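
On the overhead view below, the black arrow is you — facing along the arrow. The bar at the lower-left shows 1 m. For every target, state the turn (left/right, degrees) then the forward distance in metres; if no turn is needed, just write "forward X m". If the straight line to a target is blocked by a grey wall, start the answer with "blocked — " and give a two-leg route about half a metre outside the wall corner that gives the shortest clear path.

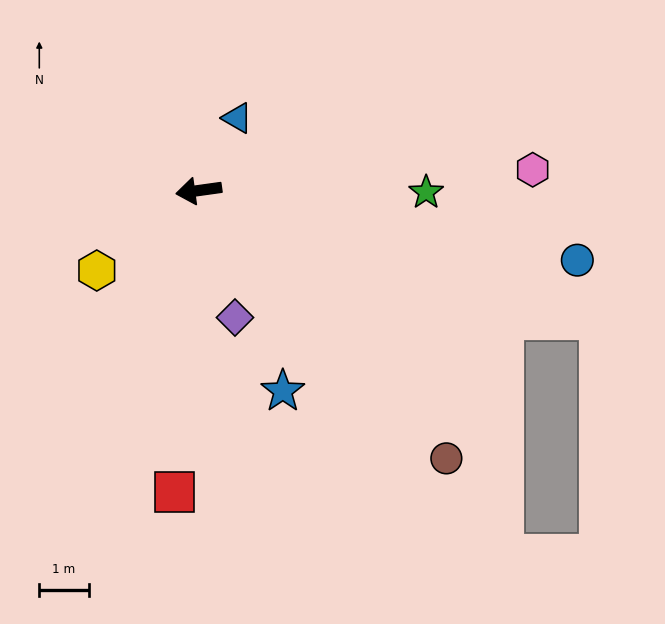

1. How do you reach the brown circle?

turn left 125°, forward 7.4 m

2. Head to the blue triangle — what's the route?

turn right 126°, forward 1.7 m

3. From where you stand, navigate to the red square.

turn left 77°, forward 6.1 m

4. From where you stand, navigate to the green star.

turn left 172°, forward 4.6 m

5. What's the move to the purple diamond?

turn left 98°, forward 2.7 m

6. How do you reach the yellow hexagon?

turn left 30°, forward 2.6 m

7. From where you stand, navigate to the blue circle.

turn left 162°, forward 7.8 m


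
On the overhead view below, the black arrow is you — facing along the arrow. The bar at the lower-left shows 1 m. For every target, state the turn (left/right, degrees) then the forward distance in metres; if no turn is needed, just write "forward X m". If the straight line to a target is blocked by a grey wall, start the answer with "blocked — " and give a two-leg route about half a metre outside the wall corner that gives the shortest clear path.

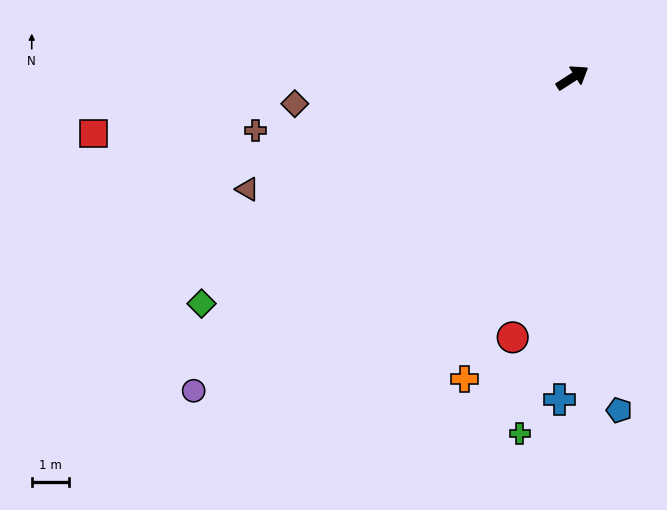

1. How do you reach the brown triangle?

turn left 166°, forward 9.3 m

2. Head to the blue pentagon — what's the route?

turn right 115°, forward 9.1 m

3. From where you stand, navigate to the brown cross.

turn left 157°, forward 8.7 m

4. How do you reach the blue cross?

turn right 125°, forward 8.7 m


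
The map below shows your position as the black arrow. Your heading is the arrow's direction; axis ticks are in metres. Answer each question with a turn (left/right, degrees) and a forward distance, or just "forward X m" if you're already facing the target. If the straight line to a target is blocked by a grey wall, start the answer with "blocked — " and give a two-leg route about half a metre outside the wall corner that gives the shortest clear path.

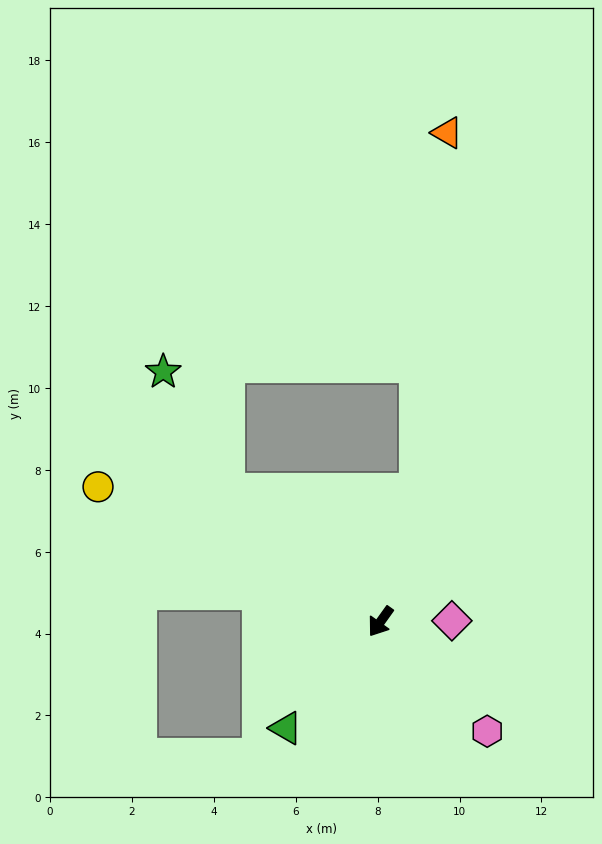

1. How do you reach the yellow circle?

turn right 80°, forward 7.6 m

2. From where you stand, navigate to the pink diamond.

turn left 126°, forward 1.7 m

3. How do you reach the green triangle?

turn right 6°, forward 3.5 m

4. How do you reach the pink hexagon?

turn left 80°, forward 3.7 m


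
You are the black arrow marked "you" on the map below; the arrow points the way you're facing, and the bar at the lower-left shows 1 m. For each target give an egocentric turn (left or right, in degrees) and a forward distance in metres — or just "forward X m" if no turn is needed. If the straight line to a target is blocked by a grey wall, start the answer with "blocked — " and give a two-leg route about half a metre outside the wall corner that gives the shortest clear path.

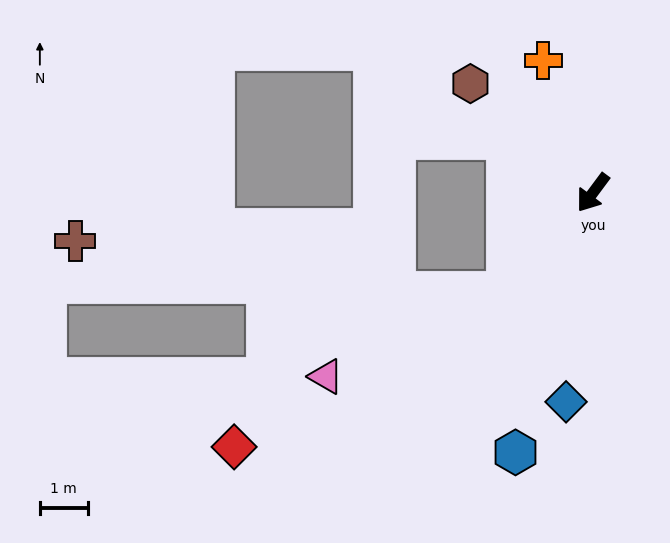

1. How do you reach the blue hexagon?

turn left 20°, forward 5.7 m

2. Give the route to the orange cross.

turn right 123°, forward 2.9 m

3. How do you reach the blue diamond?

turn left 29°, forward 4.4 m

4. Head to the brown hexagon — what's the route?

turn right 95°, forward 3.4 m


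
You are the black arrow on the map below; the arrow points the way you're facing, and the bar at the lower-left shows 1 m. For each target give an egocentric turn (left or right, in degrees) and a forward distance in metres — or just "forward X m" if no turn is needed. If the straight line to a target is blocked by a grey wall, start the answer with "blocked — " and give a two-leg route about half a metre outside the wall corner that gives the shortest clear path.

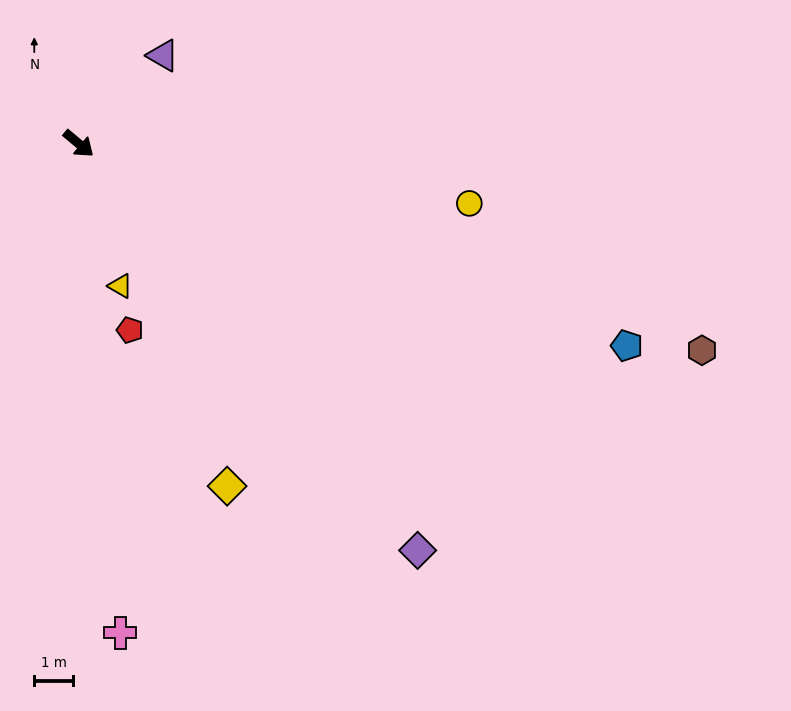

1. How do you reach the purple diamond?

turn right 10°, forward 13.6 m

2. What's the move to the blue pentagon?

turn left 20°, forward 15.0 m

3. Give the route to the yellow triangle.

turn right 34°, forward 3.8 m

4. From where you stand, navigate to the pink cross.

turn right 45°, forward 12.6 m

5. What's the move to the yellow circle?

turn left 31°, forward 10.1 m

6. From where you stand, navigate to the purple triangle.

turn left 86°, forward 3.1 m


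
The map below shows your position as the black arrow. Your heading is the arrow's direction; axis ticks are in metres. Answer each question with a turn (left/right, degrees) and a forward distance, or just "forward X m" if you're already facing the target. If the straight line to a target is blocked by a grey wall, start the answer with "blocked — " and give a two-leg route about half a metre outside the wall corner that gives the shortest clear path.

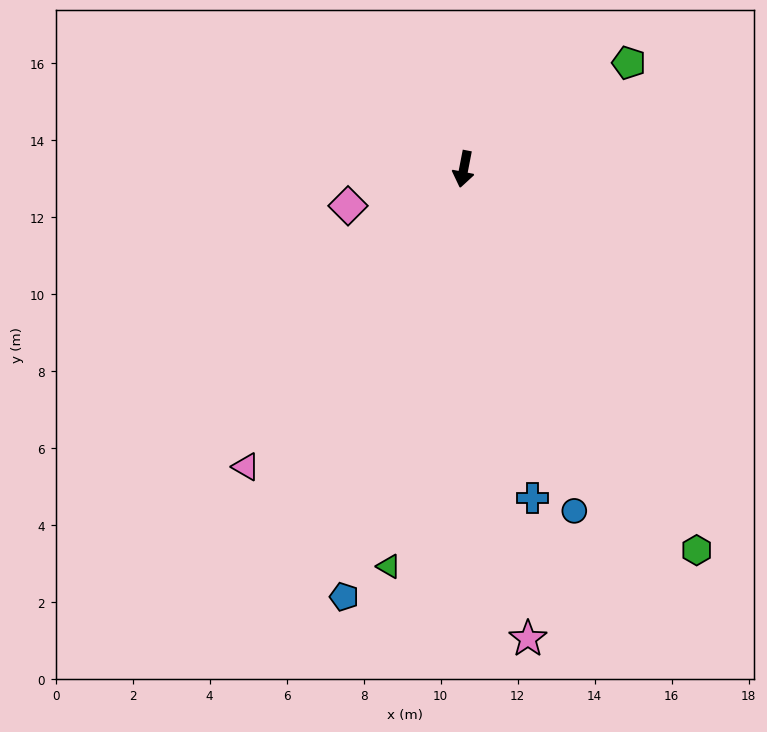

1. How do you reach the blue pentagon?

turn right 5°, forward 11.5 m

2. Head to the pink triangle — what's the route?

turn right 25°, forward 9.6 m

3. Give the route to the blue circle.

turn left 29°, forward 9.3 m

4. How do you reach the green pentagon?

turn left 134°, forward 5.1 m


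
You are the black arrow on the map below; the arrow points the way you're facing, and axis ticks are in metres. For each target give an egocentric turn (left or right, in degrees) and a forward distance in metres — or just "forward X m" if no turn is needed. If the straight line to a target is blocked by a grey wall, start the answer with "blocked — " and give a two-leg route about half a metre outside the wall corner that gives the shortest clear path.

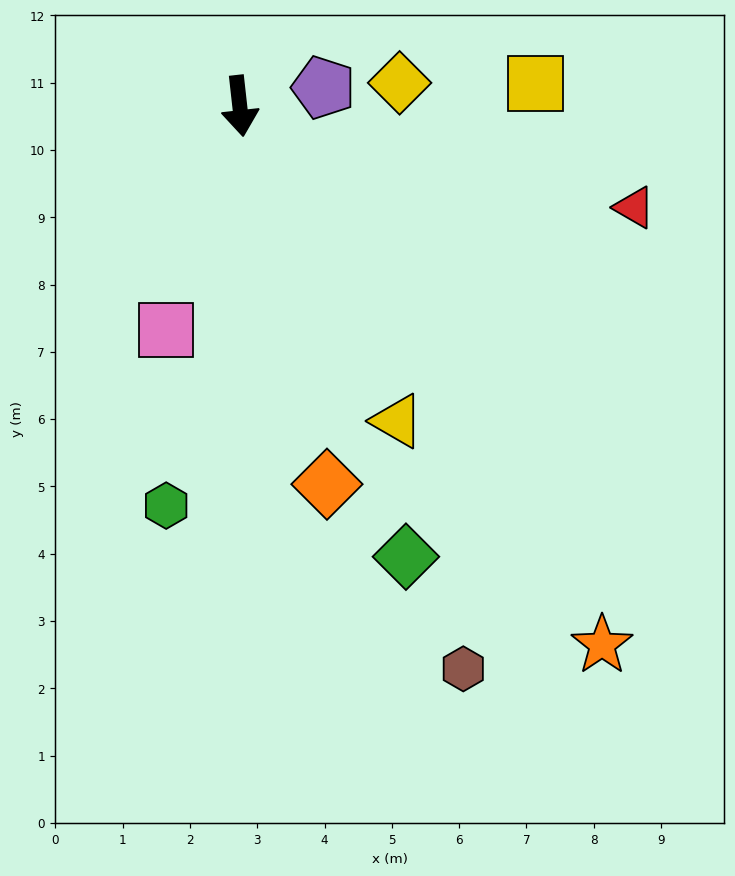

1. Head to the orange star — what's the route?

turn left 28°, forward 9.7 m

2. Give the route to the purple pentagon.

turn left 96°, forward 1.3 m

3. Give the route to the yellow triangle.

turn left 20°, forward 5.2 m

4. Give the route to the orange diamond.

turn left 7°, forward 5.8 m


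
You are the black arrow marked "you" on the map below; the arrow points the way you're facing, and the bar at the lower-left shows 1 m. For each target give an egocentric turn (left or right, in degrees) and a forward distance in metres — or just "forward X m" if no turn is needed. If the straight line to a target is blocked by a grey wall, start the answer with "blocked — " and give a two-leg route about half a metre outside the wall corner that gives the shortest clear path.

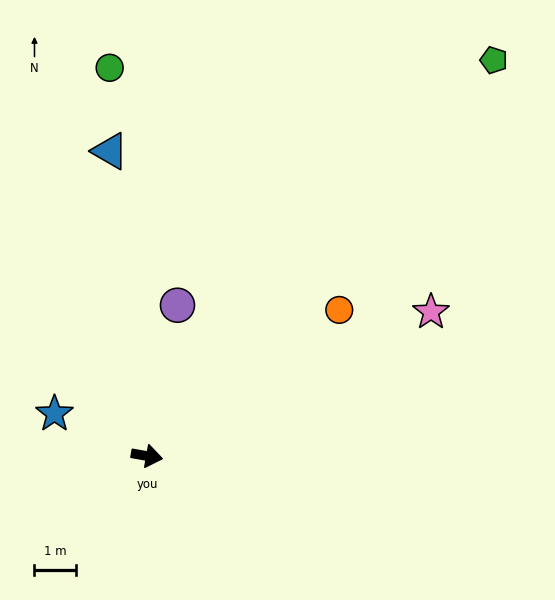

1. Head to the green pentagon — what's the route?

turn left 59°, forward 12.6 m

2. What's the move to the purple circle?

turn left 89°, forward 3.7 m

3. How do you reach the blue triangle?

turn left 107°, forward 7.3 m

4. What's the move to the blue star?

turn left 165°, forward 2.4 m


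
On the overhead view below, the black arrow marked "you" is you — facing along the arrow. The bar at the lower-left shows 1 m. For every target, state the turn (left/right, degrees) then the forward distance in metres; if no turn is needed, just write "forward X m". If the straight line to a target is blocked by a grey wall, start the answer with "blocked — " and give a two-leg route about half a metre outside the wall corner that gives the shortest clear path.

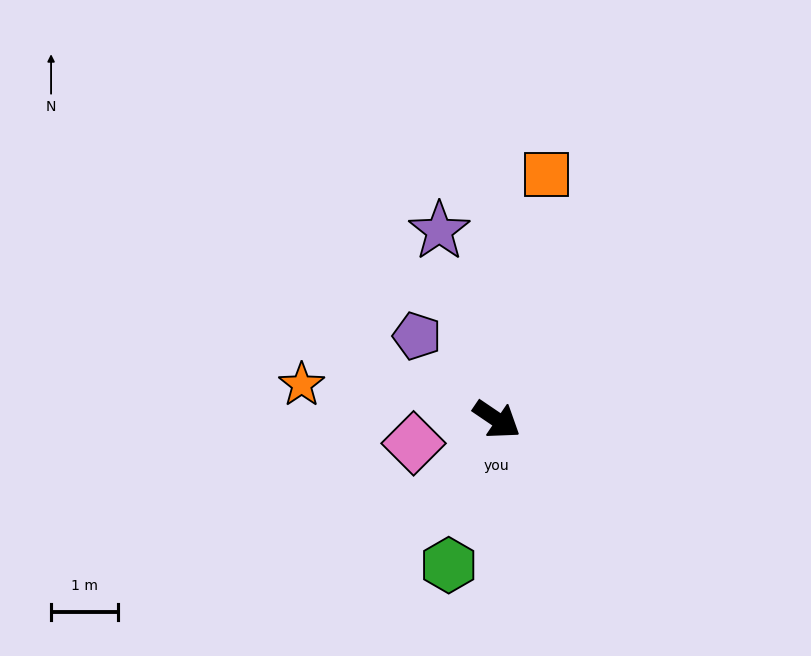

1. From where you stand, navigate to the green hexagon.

turn right 74°, forward 2.3 m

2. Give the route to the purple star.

turn left 141°, forward 3.0 m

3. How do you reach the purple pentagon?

turn left 168°, forward 1.7 m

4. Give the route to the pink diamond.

turn right 130°, forward 1.3 m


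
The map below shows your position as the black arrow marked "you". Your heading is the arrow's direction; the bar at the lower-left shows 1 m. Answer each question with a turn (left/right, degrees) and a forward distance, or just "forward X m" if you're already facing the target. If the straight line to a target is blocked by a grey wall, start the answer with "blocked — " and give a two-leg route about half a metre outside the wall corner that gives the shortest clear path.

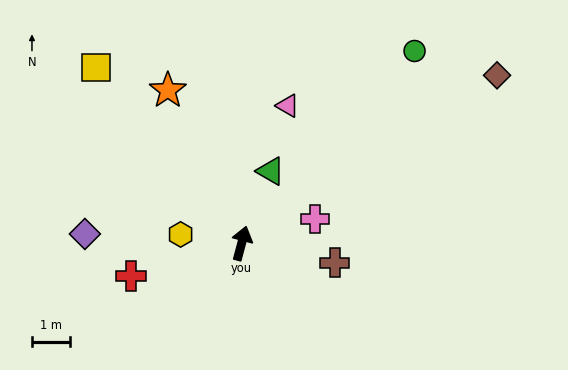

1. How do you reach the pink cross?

turn right 57°, forward 2.0 m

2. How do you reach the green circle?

turn right 27°, forward 6.8 m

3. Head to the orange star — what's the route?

turn left 41°, forward 4.5 m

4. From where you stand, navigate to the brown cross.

turn right 87°, forward 2.5 m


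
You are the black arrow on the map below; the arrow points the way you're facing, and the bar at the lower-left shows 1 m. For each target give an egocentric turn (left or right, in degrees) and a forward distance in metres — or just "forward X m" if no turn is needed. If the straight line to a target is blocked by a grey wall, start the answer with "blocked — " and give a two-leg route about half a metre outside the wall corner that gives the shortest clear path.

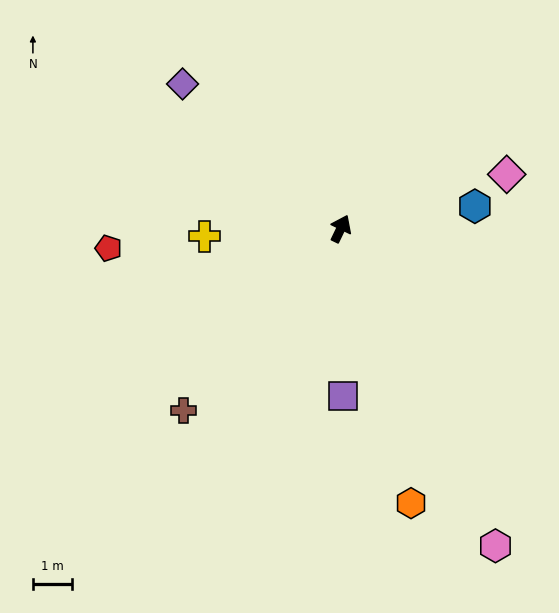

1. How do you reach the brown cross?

turn left 165°, forward 6.1 m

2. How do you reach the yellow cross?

turn left 119°, forward 3.5 m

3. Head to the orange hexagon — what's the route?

turn right 140°, forward 7.2 m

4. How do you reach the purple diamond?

turn left 73°, forward 5.5 m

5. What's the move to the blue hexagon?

turn right 55°, forward 3.5 m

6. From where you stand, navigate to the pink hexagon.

turn right 128°, forward 9.0 m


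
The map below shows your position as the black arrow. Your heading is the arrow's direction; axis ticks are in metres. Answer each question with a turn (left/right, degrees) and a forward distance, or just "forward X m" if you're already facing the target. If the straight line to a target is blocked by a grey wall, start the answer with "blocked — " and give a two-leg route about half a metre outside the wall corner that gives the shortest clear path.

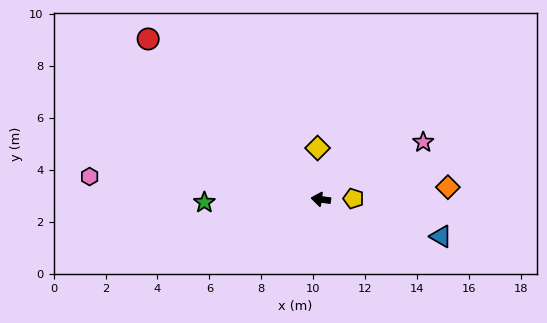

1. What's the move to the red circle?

turn right 35°, forward 9.1 m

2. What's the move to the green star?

turn left 10°, forward 4.5 m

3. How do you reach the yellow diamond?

turn right 78°, forward 2.0 m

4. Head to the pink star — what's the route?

turn right 143°, forward 4.5 m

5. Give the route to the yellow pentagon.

turn right 171°, forward 1.3 m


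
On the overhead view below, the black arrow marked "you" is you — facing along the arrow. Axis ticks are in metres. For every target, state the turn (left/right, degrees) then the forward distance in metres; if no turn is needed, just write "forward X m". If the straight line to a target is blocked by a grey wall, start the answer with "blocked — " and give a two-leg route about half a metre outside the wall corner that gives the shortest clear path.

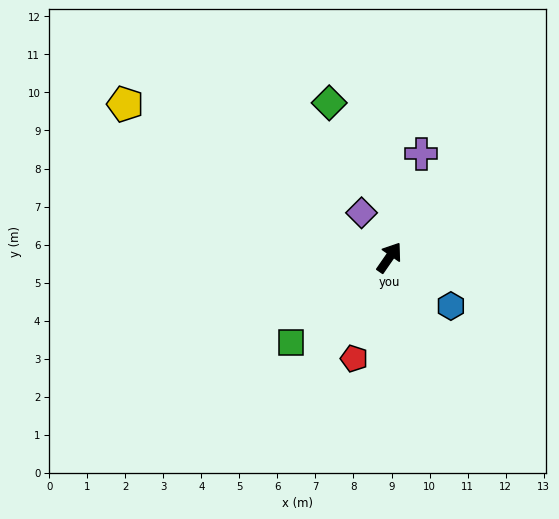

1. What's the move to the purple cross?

turn left 18°, forward 2.9 m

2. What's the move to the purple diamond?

turn left 67°, forward 1.4 m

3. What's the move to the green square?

turn left 166°, forward 3.4 m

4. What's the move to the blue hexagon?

turn right 94°, forward 2.1 m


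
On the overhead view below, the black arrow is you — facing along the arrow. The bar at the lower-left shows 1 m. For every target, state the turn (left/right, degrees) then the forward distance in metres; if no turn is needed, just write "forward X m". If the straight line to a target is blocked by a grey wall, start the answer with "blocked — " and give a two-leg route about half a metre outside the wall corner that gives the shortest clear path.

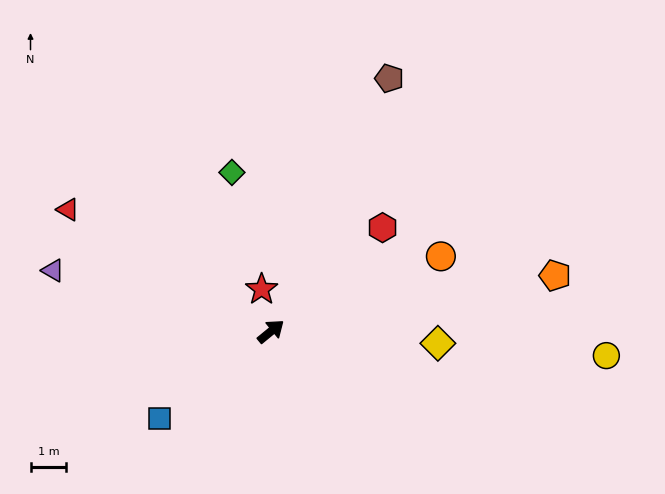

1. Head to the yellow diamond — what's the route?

turn right 43°, forward 4.7 m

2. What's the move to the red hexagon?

turn left 4°, forward 4.3 m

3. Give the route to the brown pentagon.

turn left 26°, forward 7.8 m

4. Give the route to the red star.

turn left 63°, forward 1.2 m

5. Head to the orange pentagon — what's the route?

turn right 28°, forward 8.1 m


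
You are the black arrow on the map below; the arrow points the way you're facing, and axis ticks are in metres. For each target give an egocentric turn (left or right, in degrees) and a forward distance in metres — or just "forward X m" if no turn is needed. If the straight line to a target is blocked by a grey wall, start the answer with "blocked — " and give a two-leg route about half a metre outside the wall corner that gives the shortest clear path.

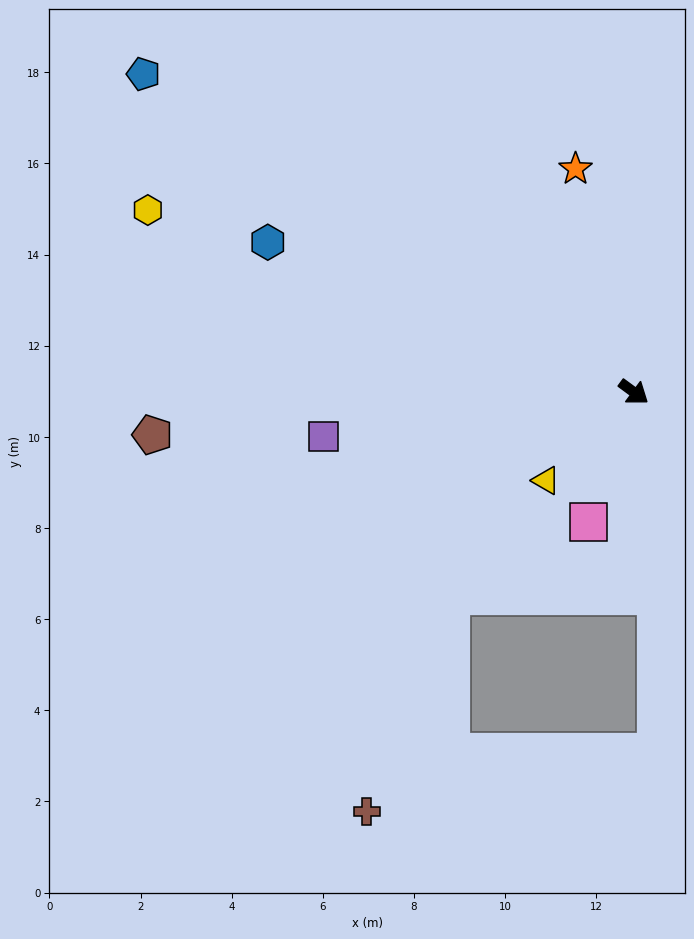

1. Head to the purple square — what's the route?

turn right 136°, forward 6.9 m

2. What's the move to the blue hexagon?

turn right 166°, forward 8.7 m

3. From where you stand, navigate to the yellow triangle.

turn right 98°, forward 2.7 m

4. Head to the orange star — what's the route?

turn left 141°, forward 5.1 m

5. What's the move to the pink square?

turn right 73°, forward 3.0 m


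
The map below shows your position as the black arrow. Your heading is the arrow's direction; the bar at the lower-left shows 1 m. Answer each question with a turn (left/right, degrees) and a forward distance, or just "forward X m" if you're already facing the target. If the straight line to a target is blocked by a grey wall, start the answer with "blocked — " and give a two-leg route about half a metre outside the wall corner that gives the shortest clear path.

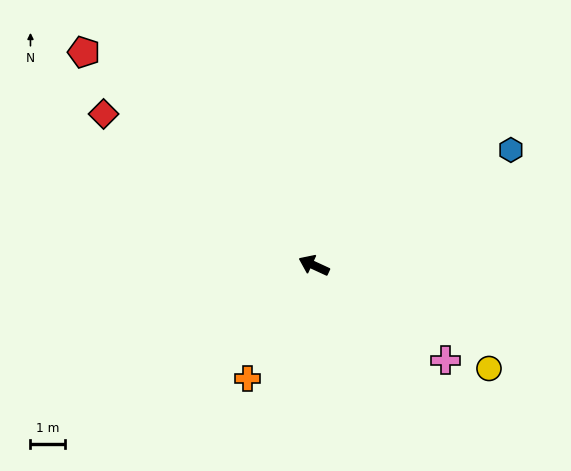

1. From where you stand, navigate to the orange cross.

turn left 84°, forward 3.8 m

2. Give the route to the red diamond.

turn right 11°, forward 7.5 m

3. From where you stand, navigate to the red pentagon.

turn right 18°, forward 9.1 m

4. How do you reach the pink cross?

turn left 169°, forward 4.7 m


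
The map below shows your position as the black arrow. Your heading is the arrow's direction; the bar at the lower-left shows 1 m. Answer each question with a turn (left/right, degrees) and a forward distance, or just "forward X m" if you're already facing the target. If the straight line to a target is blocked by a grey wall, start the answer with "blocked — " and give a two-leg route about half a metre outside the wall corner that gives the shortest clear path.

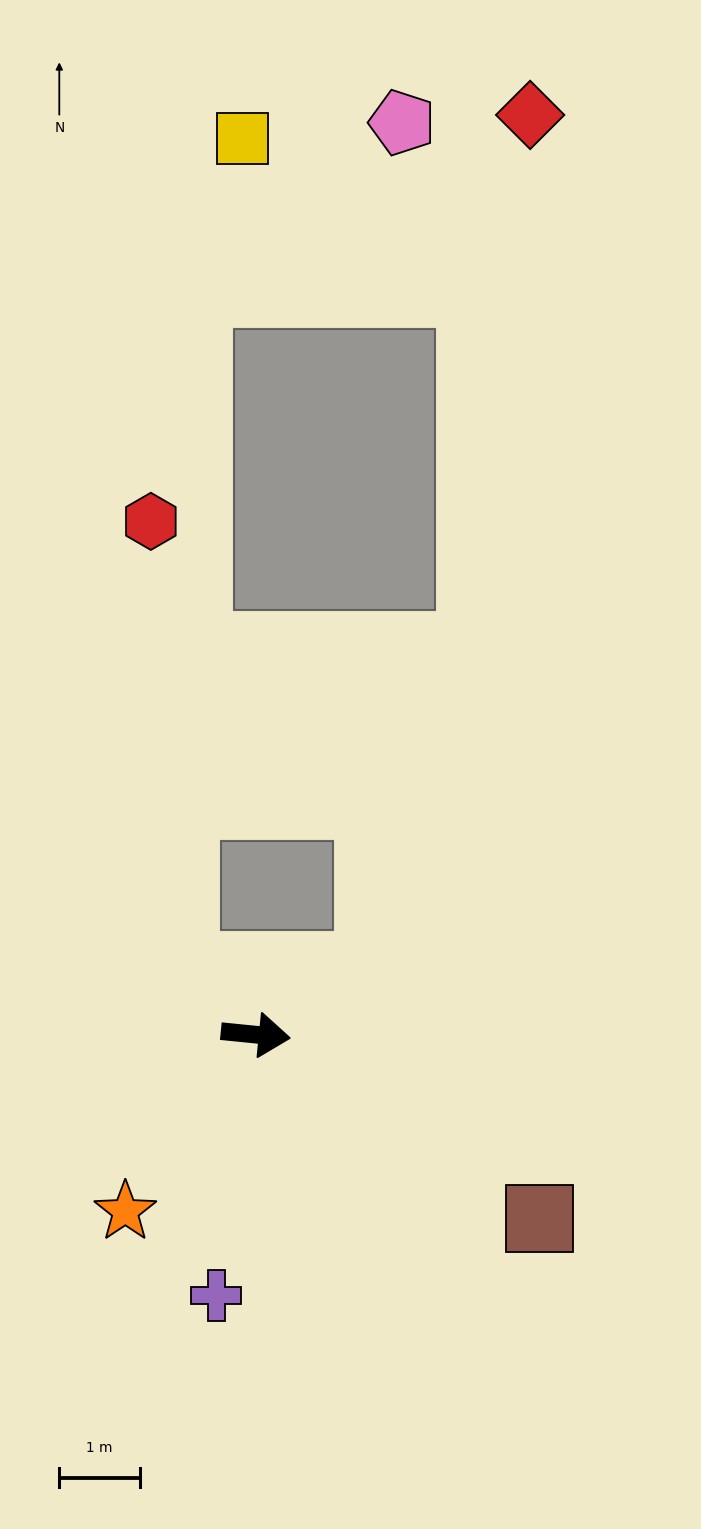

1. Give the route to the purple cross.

turn right 93°, forward 3.3 m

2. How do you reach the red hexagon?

blocked — turn left 142°, forward 1.2 m, then turn right 42°, forward 5.5 m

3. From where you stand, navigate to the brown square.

turn right 27°, forward 4.2 m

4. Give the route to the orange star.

turn right 121°, forward 2.7 m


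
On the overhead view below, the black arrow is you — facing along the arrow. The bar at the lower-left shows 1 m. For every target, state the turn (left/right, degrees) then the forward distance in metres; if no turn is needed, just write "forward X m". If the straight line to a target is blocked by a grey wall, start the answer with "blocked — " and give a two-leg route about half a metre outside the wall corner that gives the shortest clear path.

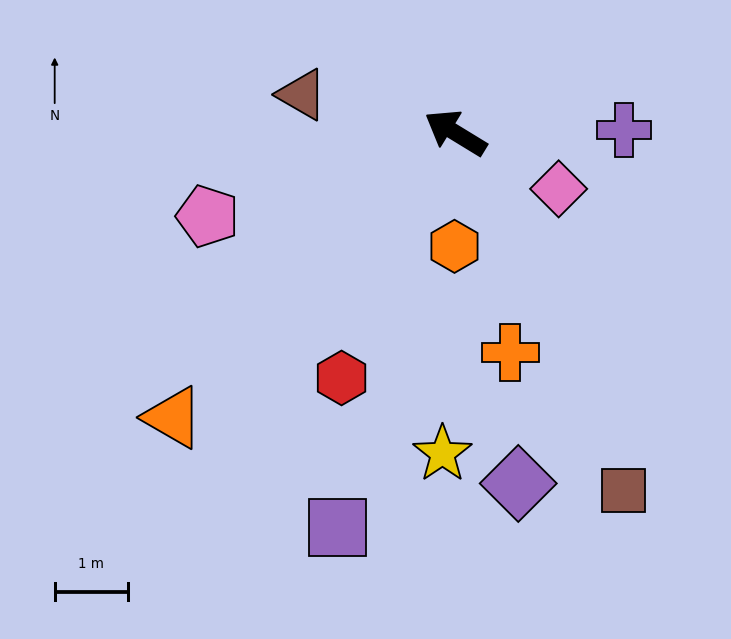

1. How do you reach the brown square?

turn left 147°, forward 5.4 m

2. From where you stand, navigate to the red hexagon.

turn left 97°, forward 3.7 m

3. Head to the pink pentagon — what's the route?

turn left 50°, forward 3.6 m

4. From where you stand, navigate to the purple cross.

turn right 148°, forward 2.3 m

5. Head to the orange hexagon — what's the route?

turn left 121°, forward 1.6 m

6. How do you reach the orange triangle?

turn left 77°, forward 5.5 m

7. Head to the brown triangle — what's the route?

turn left 17°, forward 2.2 m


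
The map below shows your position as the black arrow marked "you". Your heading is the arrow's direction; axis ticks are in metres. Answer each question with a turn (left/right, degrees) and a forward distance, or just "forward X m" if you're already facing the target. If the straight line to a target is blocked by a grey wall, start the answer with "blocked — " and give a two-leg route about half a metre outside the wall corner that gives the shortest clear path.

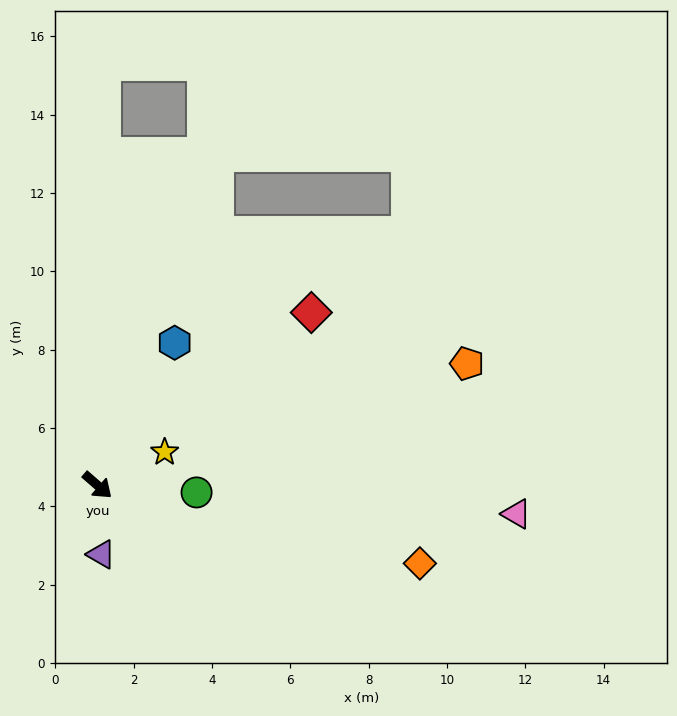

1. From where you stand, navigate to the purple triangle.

turn right 46°, forward 1.8 m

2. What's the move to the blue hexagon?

turn left 103°, forward 4.1 m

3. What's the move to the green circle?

turn left 37°, forward 2.5 m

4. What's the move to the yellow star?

turn left 67°, forward 1.9 m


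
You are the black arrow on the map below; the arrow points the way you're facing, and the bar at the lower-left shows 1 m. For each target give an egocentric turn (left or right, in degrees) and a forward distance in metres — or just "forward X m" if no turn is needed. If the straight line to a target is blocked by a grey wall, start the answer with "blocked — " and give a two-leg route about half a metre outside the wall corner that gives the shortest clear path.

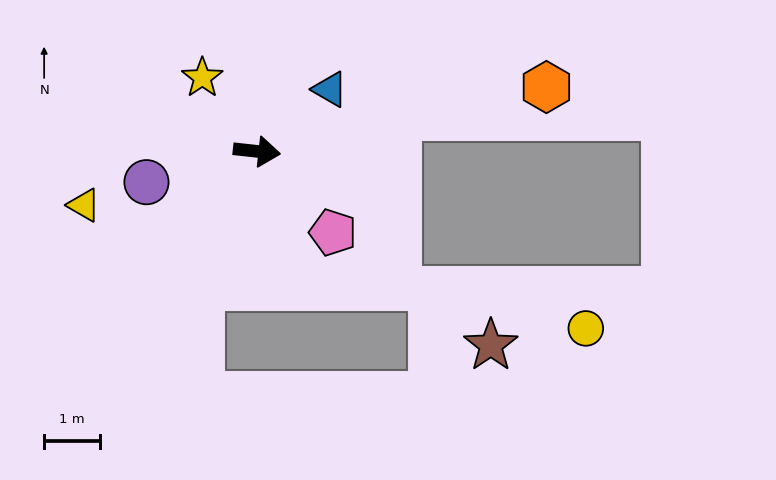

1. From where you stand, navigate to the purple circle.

turn right 158°, forward 2.1 m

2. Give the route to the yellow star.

turn left 133°, forward 1.6 m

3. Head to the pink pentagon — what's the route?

turn right 41°, forward 2.0 m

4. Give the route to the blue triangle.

turn left 47°, forward 1.7 m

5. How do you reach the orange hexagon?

turn left 19°, forward 5.3 m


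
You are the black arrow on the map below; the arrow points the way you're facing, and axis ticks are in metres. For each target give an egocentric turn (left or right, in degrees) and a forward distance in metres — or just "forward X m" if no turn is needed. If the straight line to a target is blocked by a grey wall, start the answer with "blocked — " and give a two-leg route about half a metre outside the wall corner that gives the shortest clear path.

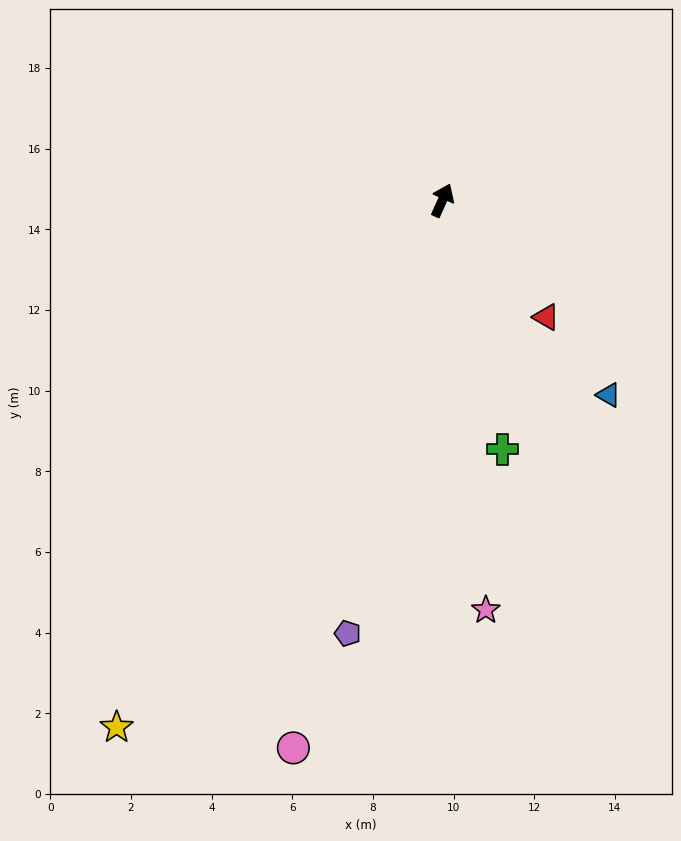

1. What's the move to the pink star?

turn right 150°, forward 10.2 m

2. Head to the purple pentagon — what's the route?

turn right 168°, forward 11.0 m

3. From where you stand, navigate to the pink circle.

turn right 171°, forward 14.1 m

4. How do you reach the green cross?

turn right 142°, forward 6.3 m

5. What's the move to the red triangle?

turn right 114°, forward 3.9 m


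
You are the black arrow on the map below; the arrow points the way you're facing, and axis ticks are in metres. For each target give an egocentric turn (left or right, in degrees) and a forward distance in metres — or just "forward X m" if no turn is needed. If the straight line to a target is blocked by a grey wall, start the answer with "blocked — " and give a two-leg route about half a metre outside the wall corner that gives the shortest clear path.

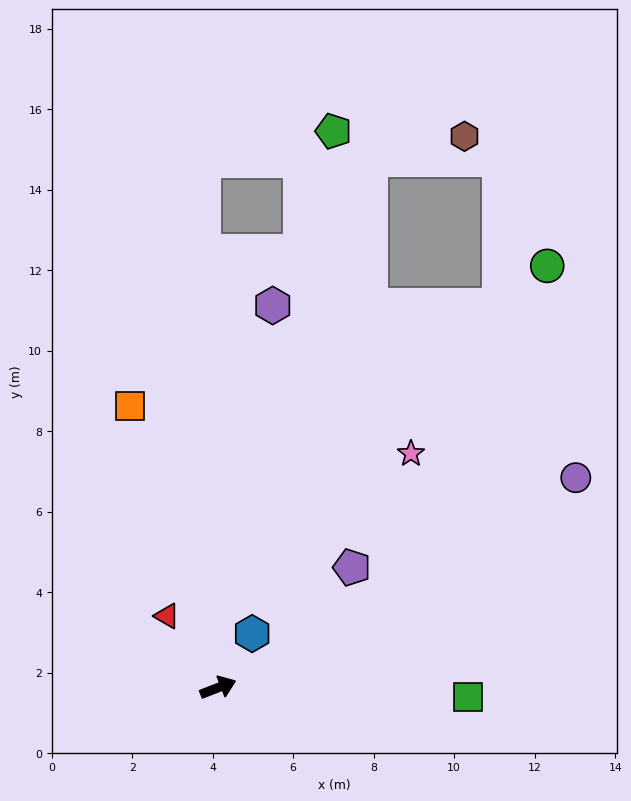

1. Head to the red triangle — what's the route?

turn left 104°, forward 2.2 m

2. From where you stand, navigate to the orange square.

turn left 86°, forward 7.3 m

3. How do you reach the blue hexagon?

turn left 37°, forward 1.6 m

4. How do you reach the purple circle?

turn left 9°, forward 10.3 m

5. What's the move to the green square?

turn right 23°, forward 6.2 m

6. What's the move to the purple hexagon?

turn left 61°, forward 9.6 m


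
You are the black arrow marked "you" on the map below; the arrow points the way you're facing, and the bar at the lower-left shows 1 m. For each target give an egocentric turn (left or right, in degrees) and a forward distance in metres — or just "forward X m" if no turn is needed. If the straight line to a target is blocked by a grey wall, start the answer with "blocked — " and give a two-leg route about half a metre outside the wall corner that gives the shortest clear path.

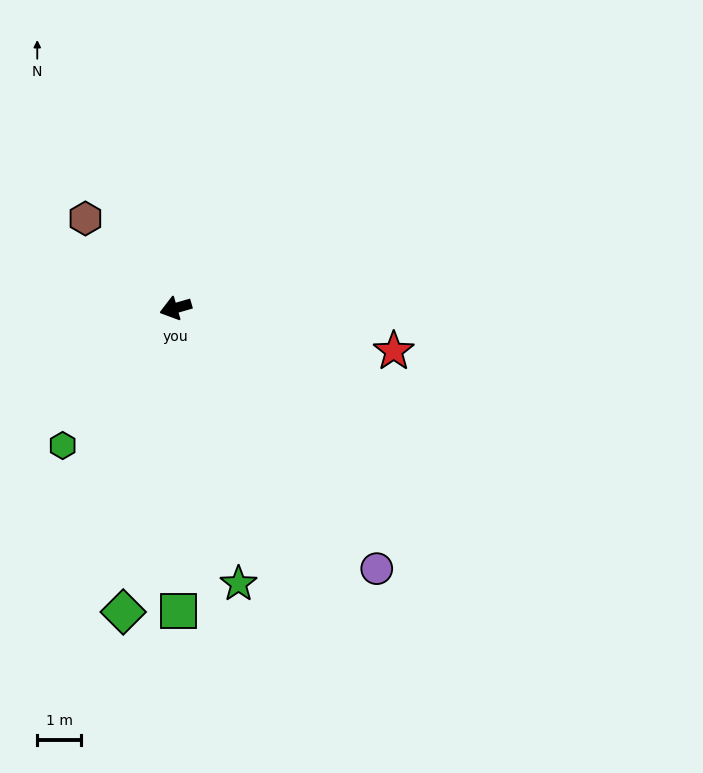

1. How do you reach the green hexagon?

turn left 34°, forward 4.1 m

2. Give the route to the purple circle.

turn left 112°, forward 7.6 m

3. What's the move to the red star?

turn left 153°, forward 5.1 m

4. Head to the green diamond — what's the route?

turn left 64°, forward 7.1 m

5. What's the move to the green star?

turn left 87°, forward 6.5 m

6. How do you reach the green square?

turn left 74°, forward 7.0 m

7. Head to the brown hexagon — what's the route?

turn right 61°, forward 2.9 m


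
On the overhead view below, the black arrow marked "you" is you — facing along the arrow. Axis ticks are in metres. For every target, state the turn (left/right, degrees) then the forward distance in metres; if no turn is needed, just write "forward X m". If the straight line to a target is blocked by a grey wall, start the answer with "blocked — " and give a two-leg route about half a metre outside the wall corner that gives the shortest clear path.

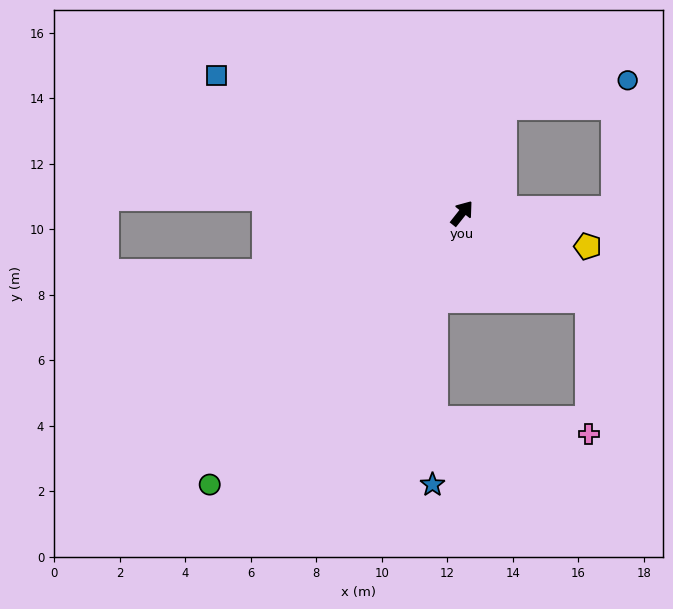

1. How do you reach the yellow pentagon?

turn right 66°, forward 4.0 m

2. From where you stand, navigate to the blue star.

blocked — turn right 160°, forward 2.7 m, then turn left 18°, forward 5.7 m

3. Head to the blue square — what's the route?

turn left 99°, forward 8.6 m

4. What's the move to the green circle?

turn left 175°, forward 11.3 m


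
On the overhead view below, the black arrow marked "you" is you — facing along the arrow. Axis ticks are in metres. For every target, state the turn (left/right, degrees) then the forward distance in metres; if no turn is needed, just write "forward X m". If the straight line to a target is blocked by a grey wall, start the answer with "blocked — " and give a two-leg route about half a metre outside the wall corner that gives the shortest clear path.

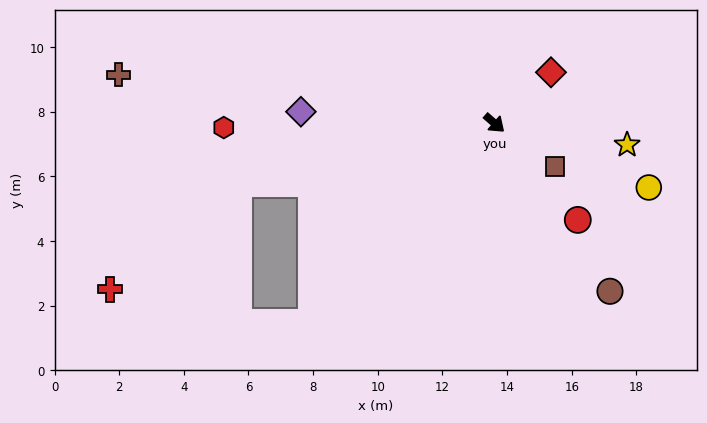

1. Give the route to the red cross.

blocked — turn right 126°, forward 8.1 m, then turn left 27°, forward 5.2 m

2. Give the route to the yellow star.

turn left 32°, forward 4.2 m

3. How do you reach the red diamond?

turn left 83°, forward 2.4 m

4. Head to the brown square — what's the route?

turn left 6°, forward 2.3 m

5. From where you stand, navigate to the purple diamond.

turn right 142°, forward 6.0 m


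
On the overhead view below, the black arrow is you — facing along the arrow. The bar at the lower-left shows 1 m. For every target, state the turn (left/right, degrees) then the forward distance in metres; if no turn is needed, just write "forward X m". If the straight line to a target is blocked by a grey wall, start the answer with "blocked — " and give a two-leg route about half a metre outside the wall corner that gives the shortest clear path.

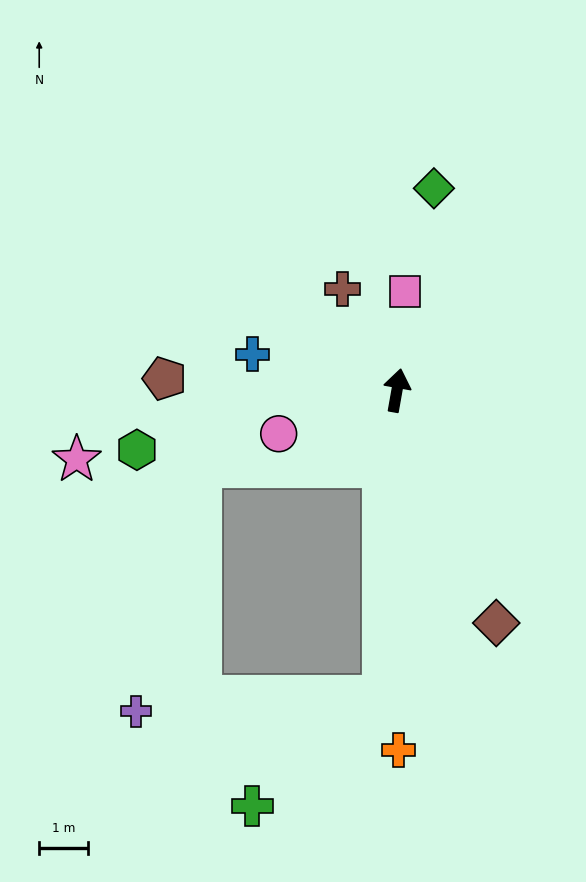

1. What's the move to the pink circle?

turn left 120°, forward 2.6 m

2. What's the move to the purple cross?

blocked — turn right 172°, forward 6.2 m, then turn right 85°, forward 5.0 m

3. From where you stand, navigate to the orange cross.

turn right 170°, forward 7.3 m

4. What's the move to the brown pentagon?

turn left 97°, forward 4.7 m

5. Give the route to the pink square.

turn left 5°, forward 2.0 m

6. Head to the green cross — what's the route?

blocked — turn right 172°, forward 6.2 m, then turn right 48°, forward 3.5 m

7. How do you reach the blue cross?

turn left 86°, forward 3.0 m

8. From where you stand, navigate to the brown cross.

turn left 38°, forward 2.3 m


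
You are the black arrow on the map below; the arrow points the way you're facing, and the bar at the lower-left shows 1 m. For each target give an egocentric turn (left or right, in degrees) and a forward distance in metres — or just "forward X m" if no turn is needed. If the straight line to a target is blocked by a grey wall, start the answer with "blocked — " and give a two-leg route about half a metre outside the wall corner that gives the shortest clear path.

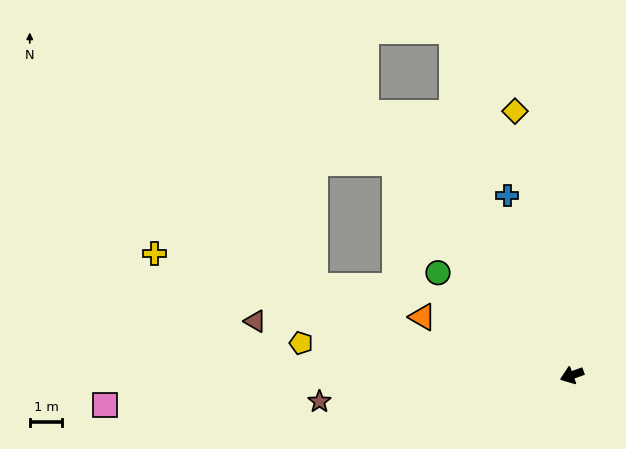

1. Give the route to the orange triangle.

turn right 41°, forward 4.9 m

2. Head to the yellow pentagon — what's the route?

turn right 27°, forward 8.4 m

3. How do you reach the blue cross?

turn right 90°, forward 5.9 m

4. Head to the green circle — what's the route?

turn right 57°, forward 5.2 m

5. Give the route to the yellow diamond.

turn right 98°, forward 8.3 m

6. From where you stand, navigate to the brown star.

turn right 14°, forward 7.8 m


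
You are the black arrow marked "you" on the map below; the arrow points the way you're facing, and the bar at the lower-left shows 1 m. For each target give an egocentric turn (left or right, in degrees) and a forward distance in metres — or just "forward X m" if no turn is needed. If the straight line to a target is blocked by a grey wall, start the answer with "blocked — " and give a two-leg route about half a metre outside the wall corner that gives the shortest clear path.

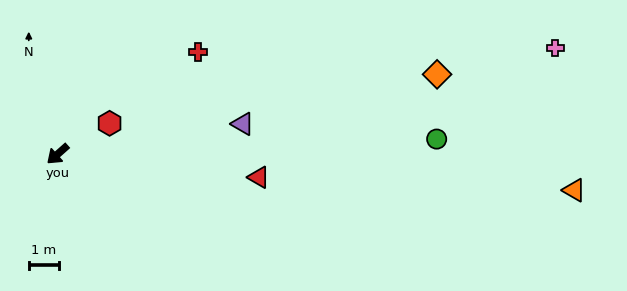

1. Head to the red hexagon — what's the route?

turn left 169°, forward 2.0 m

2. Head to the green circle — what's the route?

turn left 141°, forward 12.4 m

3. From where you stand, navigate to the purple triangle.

turn left 148°, forward 6.1 m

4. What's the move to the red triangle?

turn left 132°, forward 6.6 m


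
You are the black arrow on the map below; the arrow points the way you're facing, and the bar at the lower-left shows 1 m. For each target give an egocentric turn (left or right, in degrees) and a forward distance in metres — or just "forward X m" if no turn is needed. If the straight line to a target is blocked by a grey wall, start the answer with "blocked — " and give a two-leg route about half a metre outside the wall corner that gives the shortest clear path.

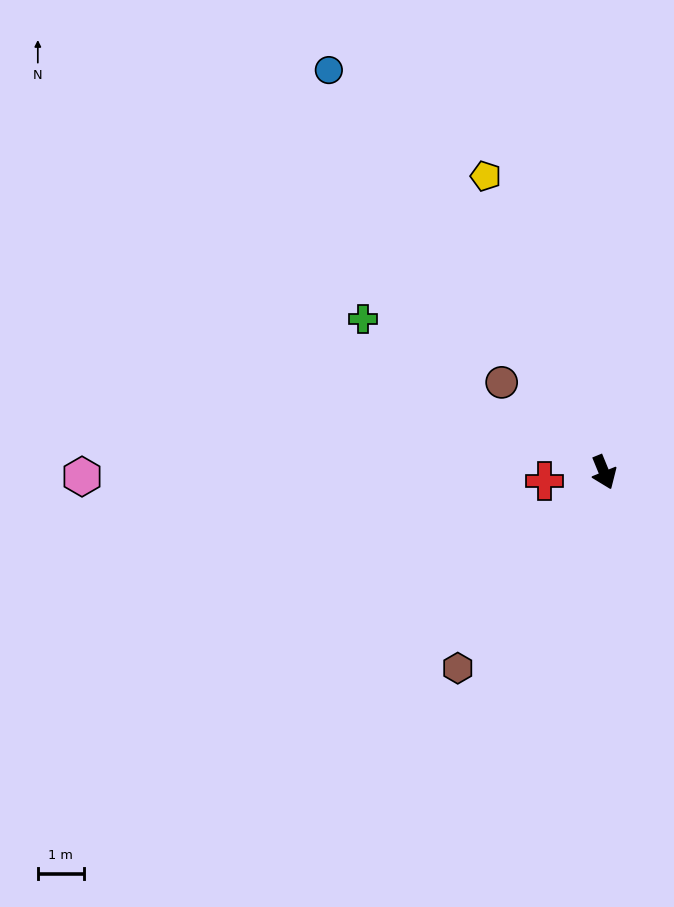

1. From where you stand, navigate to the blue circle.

turn right 168°, forward 10.6 m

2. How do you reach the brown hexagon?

turn right 59°, forward 5.3 m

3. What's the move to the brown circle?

turn right 154°, forward 3.0 m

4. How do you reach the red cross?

turn right 104°, forward 1.3 m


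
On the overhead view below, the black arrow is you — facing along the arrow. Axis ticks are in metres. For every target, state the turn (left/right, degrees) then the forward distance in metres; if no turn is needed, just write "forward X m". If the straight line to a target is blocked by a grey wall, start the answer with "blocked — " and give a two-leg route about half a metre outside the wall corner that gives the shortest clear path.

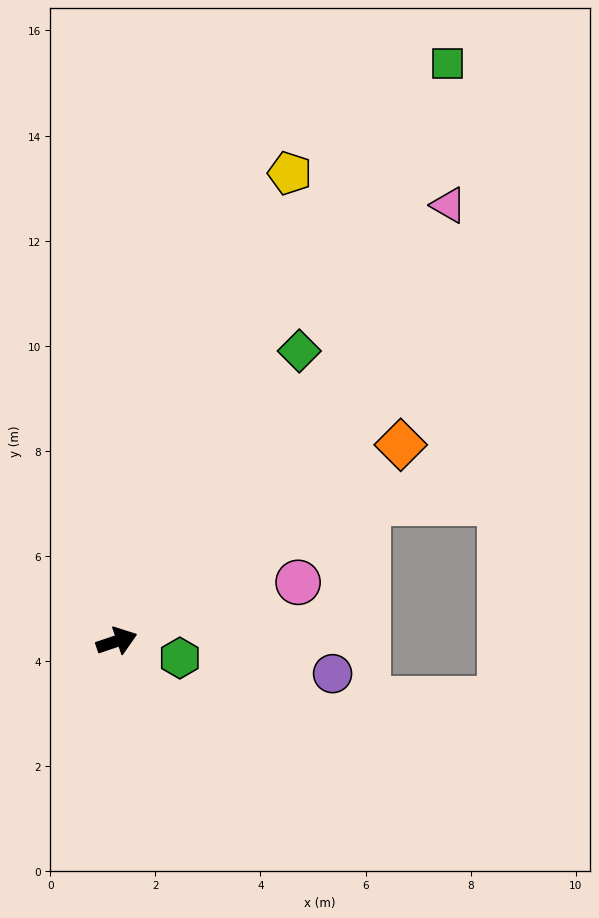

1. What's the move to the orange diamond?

turn left 16°, forward 6.6 m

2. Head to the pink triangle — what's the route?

turn left 34°, forward 10.4 m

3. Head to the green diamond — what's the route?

turn left 39°, forward 6.5 m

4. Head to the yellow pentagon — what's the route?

turn left 51°, forward 9.5 m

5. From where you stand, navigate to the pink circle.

forward 3.6 m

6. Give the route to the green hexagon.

turn right 34°, forward 1.2 m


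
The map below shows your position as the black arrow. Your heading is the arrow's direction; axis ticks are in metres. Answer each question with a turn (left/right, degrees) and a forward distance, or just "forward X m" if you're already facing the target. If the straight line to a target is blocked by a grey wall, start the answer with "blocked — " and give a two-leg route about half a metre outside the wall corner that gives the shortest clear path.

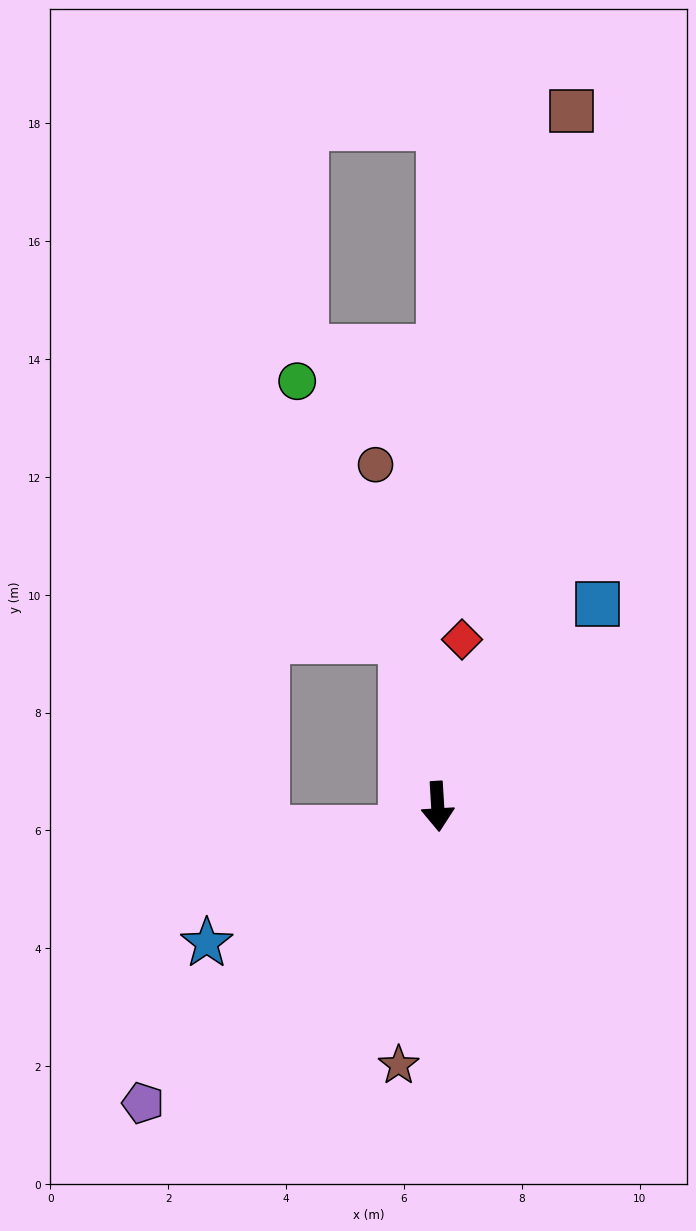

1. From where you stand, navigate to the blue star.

turn right 63°, forward 4.6 m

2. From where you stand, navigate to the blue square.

turn left 138°, forward 4.4 m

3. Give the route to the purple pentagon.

turn right 48°, forward 7.1 m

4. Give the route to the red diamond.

turn left 168°, forward 2.9 m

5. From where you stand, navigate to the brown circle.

turn right 173°, forward 5.9 m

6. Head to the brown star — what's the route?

turn right 12°, forward 4.4 m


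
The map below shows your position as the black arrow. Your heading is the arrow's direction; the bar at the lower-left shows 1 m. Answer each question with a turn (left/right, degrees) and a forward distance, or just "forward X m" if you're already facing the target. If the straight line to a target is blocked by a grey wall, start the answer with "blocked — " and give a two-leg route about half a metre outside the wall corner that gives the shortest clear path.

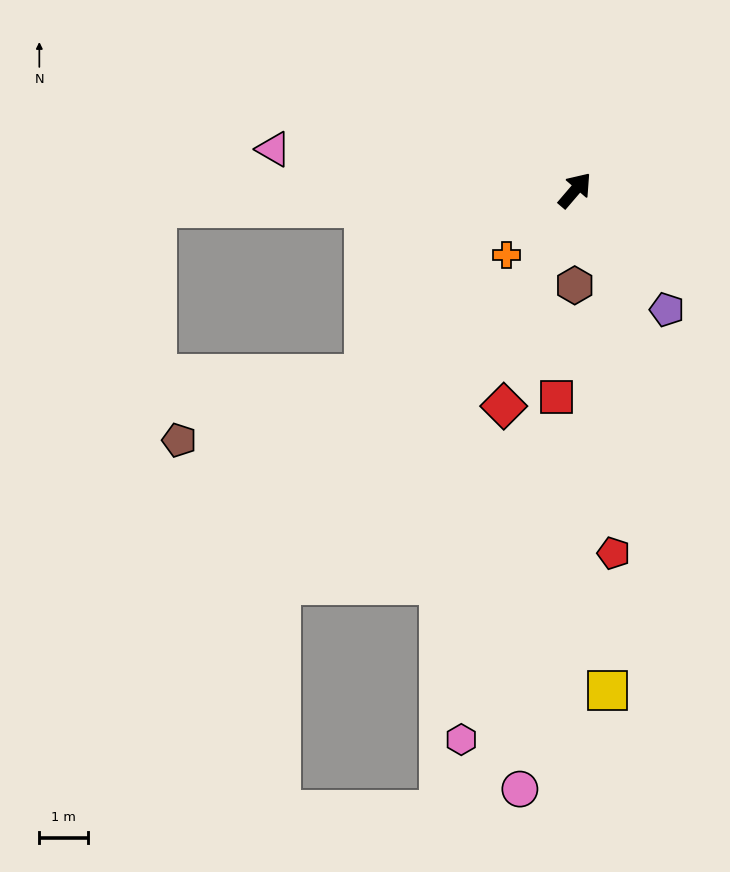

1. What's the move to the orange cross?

turn left 174°, forward 1.9 m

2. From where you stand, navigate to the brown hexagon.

turn right 140°, forward 2.0 m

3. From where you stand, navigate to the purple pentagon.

turn right 102°, forward 3.1 m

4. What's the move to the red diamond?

turn right 158°, forward 4.7 m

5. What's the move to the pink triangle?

turn left 123°, forward 6.3 m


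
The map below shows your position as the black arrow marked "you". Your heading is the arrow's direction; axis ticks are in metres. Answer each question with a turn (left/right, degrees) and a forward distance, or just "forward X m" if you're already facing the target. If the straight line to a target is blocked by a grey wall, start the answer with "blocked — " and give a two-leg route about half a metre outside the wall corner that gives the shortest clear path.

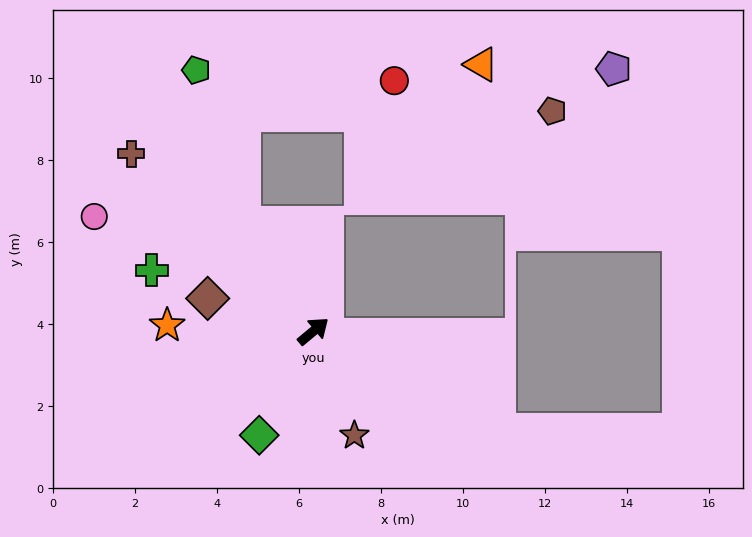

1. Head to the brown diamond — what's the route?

turn left 123°, forward 2.7 m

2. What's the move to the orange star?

turn left 138°, forward 3.6 m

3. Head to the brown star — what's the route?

turn right 108°, forward 2.7 m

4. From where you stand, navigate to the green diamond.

turn right 157°, forward 2.9 m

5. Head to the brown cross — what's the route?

turn left 96°, forward 6.2 m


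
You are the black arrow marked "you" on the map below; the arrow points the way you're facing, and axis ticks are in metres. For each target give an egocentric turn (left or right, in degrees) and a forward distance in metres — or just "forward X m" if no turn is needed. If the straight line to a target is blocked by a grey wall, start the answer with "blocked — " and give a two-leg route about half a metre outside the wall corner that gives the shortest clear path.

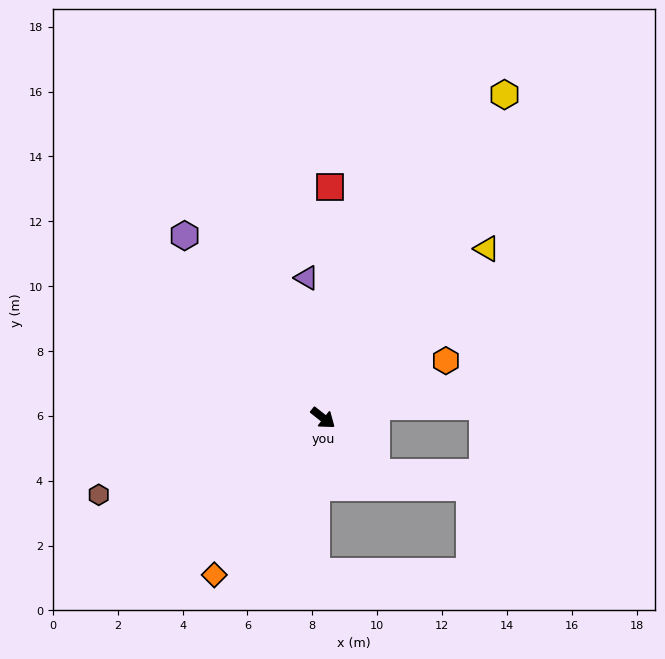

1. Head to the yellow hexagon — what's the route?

turn left 99°, forward 11.4 m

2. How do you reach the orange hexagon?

turn left 63°, forward 4.2 m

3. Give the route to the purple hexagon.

turn left 166°, forward 7.1 m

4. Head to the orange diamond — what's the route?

turn right 86°, forward 5.9 m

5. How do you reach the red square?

turn left 127°, forward 7.1 m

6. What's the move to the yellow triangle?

turn left 84°, forward 7.3 m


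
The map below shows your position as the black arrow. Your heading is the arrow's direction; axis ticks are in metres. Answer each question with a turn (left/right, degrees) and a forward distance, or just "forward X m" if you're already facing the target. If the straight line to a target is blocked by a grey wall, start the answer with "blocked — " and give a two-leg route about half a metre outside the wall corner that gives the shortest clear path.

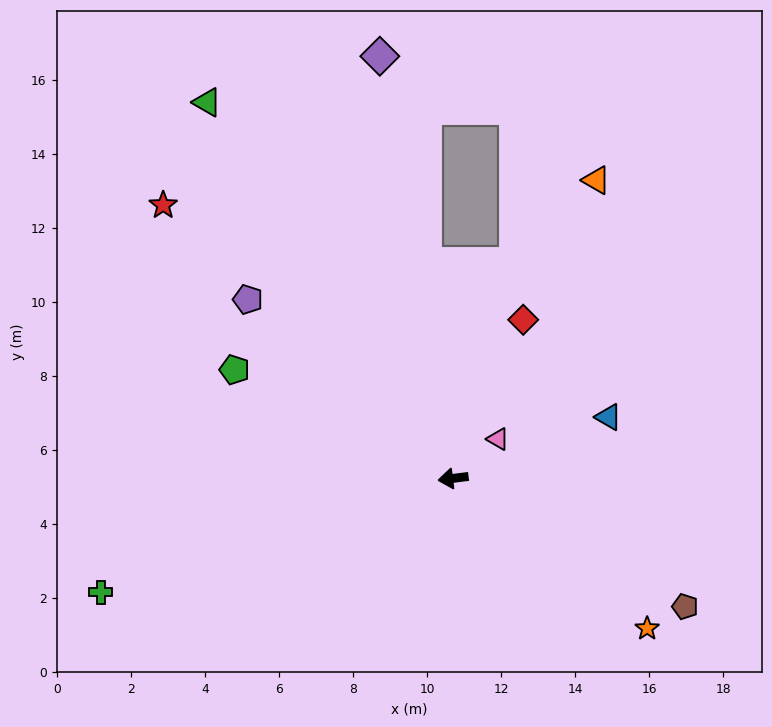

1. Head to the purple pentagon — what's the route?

turn right 48°, forward 7.4 m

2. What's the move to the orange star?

turn left 135°, forward 6.6 m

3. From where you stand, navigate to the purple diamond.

turn right 87°, forward 11.6 m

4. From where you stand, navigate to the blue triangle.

turn right 166°, forward 4.5 m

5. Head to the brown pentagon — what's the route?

turn left 144°, forward 7.2 m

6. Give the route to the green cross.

turn left 11°, forward 10.0 m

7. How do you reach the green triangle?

turn right 64°, forward 12.1 m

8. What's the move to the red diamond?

turn right 121°, forward 4.7 m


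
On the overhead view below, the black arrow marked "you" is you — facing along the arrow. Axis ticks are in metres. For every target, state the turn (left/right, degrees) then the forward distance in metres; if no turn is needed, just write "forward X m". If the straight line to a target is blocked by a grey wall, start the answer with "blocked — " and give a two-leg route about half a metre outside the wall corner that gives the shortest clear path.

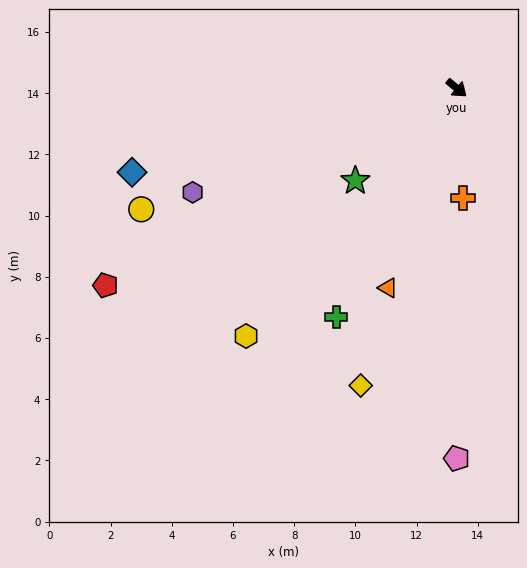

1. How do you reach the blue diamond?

turn right 126°, forward 11.0 m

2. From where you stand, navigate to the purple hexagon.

turn right 119°, forward 9.3 m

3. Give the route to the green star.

turn right 98°, forward 4.5 m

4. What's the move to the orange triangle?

turn right 69°, forward 6.9 m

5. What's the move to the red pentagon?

turn right 111°, forward 13.2 m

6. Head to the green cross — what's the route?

turn right 78°, forward 8.4 m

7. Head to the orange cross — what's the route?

turn right 47°, forward 3.6 m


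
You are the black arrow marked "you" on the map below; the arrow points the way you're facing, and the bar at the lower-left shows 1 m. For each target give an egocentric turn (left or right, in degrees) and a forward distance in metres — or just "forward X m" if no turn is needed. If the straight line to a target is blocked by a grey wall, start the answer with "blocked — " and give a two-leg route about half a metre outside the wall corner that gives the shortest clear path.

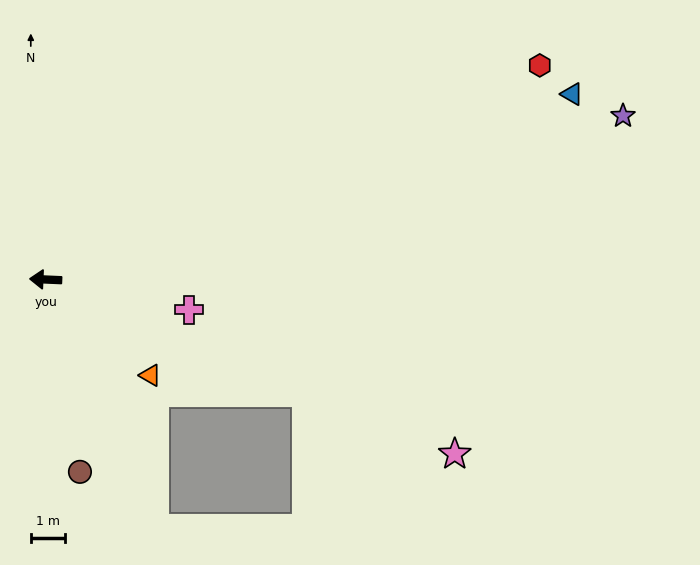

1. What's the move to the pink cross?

turn left 171°, forward 4.2 m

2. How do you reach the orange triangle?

turn left 140°, forward 4.1 m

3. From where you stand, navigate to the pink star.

turn left 159°, forward 12.9 m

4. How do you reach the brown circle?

turn left 103°, forward 5.7 m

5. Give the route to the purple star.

turn right 162°, forward 17.4 m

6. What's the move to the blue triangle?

turn right 158°, forward 16.1 m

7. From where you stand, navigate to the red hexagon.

turn right 154°, forward 15.6 m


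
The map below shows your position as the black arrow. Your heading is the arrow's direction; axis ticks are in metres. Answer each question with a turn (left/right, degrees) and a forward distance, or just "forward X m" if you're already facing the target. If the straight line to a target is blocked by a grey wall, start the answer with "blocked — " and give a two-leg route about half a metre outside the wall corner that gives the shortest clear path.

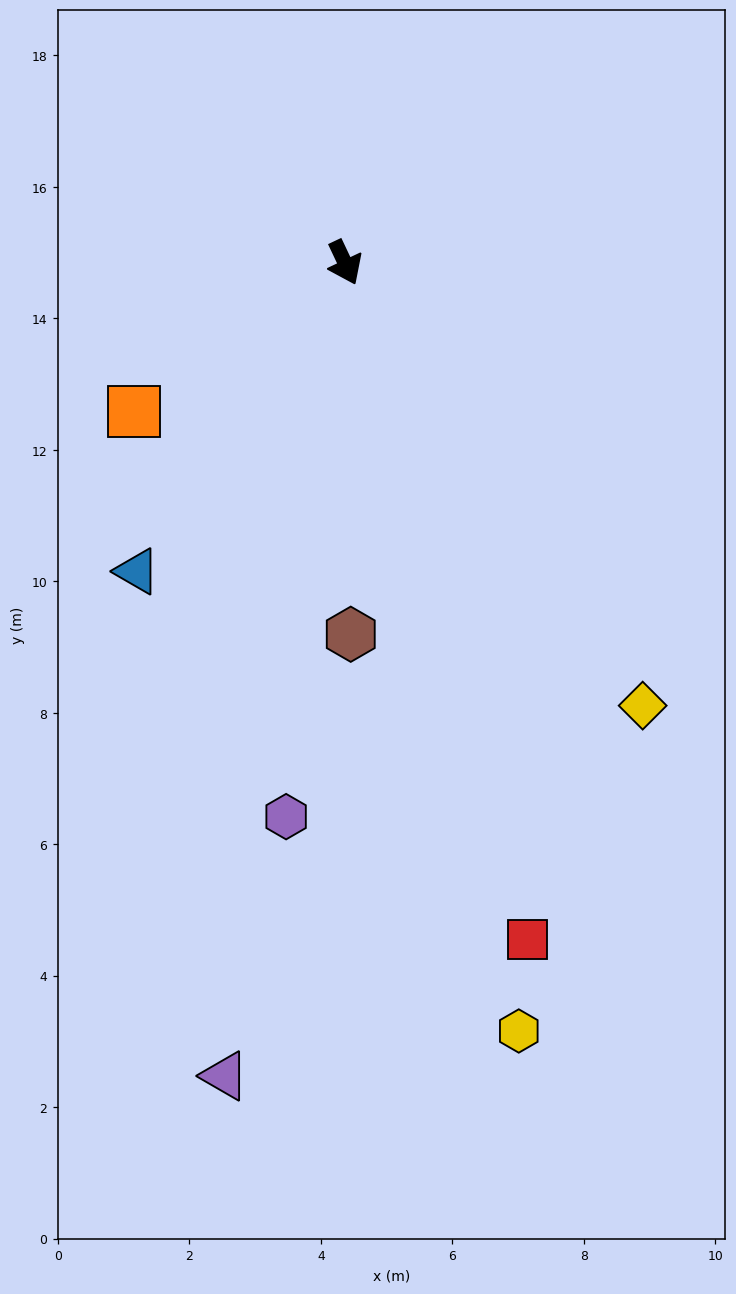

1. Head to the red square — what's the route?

turn right 10°, forward 10.7 m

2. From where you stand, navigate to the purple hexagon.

turn right 31°, forward 8.5 m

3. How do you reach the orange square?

turn right 80°, forward 3.9 m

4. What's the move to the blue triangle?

turn right 59°, forward 5.7 m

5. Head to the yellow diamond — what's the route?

turn left 9°, forward 8.1 m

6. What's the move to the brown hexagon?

turn right 24°, forward 5.7 m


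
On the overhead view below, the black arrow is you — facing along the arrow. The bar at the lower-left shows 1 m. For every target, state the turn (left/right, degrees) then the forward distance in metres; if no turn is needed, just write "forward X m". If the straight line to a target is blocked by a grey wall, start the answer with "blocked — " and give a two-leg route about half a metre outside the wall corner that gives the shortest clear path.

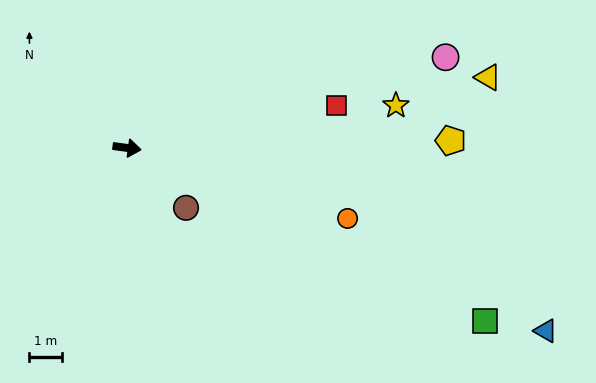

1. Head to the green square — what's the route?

turn right 18°, forward 12.1 m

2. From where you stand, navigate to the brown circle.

turn right 38°, forward 2.5 m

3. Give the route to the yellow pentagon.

turn left 9°, forward 9.8 m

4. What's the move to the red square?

turn left 19°, forward 6.5 m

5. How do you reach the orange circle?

turn right 10°, forward 7.0 m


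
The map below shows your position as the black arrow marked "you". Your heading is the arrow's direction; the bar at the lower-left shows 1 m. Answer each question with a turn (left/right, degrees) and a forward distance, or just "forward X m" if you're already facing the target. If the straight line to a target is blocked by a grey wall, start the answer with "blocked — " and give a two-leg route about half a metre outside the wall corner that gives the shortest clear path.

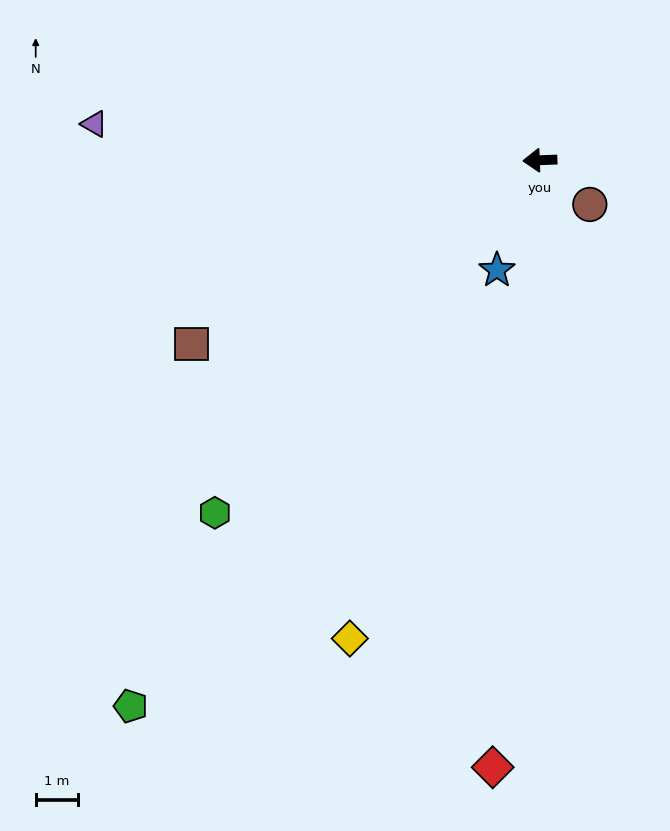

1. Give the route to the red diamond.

turn left 83°, forward 14.5 m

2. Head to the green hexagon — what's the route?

turn left 45°, forward 11.4 m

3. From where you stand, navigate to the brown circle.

turn left 136°, forward 1.6 m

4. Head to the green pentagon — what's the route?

turn left 51°, forward 16.3 m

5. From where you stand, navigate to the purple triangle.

turn right 7°, forward 10.7 m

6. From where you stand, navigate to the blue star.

turn left 66°, forward 2.8 m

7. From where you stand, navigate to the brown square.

turn left 26°, forward 9.4 m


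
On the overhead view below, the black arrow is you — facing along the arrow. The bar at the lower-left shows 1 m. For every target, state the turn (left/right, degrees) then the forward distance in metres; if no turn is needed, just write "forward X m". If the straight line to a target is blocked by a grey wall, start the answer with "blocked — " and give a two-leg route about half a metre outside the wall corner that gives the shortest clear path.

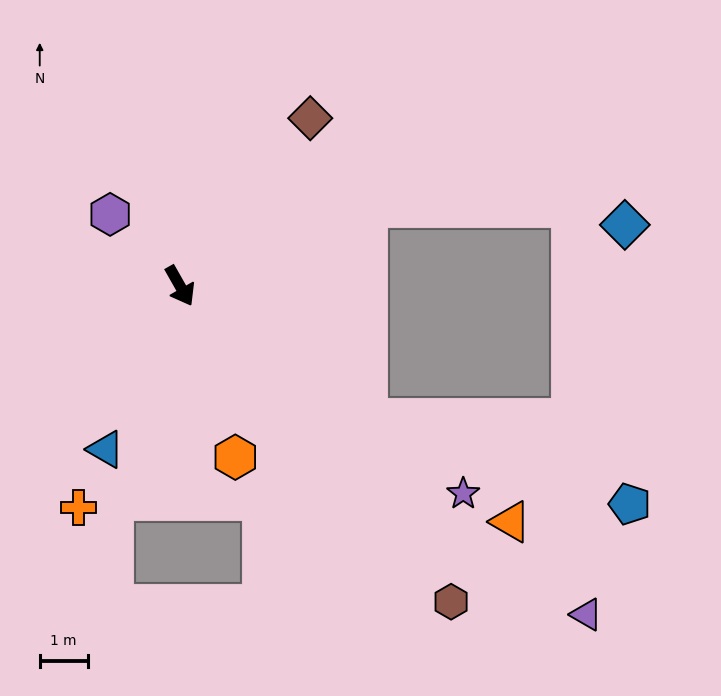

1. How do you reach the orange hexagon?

turn right 12°, forward 3.8 m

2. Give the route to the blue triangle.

turn right 54°, forward 3.8 m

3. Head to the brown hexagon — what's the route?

turn left 11°, forward 8.7 m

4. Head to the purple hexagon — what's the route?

turn right 165°, forward 2.1 m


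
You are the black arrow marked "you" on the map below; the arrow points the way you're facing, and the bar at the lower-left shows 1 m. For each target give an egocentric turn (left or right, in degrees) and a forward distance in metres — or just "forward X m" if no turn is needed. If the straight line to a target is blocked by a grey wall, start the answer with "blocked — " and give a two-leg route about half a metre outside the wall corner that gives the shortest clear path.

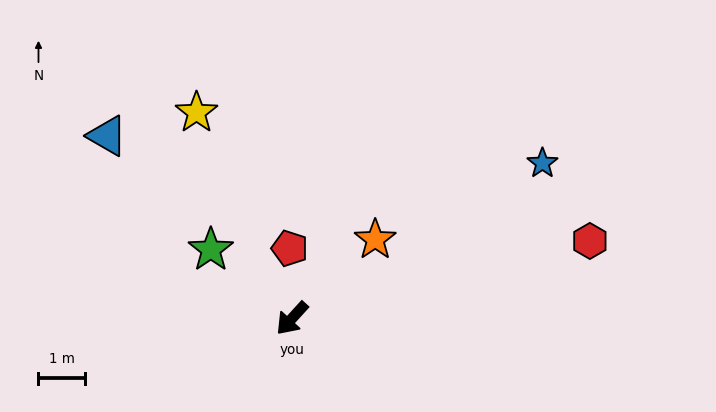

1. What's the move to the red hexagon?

turn left 147°, forward 6.7 m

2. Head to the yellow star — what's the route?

turn right 113°, forward 4.9 m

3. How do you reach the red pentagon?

turn right 136°, forward 1.5 m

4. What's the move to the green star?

turn right 88°, forward 2.3 m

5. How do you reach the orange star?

turn left 176°, forward 2.5 m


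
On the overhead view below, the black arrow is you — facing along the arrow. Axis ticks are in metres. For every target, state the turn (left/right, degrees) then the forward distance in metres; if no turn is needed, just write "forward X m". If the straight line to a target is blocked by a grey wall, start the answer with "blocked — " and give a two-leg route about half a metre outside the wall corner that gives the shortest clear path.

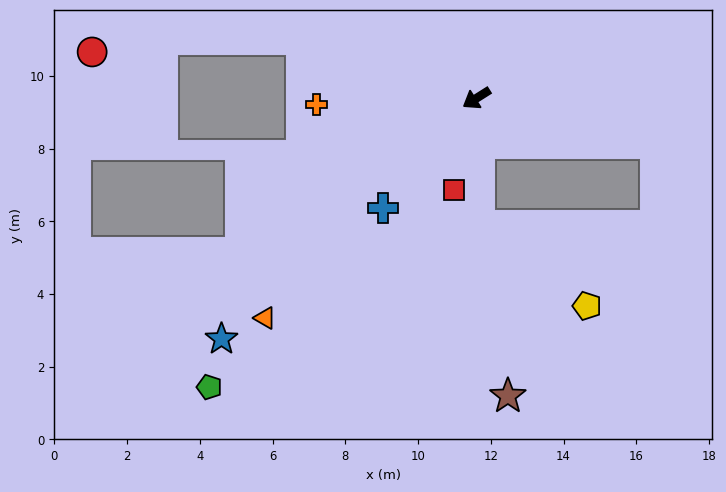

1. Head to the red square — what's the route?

turn left 44°, forward 2.6 m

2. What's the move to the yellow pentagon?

blocked — turn left 59°, forward 3.5 m, then turn left 52°, forward 3.7 m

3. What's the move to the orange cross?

turn right 30°, forward 4.4 m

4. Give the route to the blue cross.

turn left 17°, forward 4.0 m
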